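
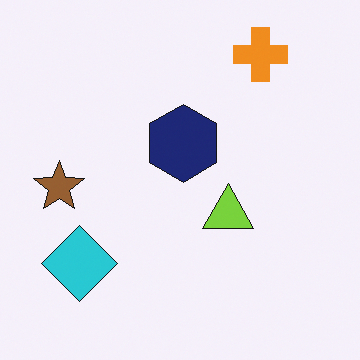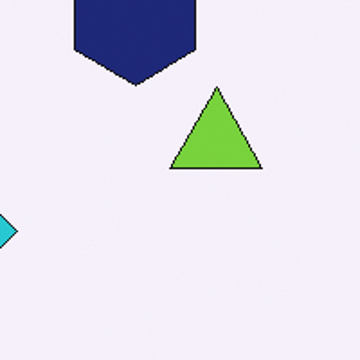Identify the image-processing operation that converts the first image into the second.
The transformation is: cropped to a noticeably smaller region and rescaled.

The visible shapes are larger and the field of view is narrower; shapes near the original edges may be partly or wholly outside the frame — a crop-and-rescale.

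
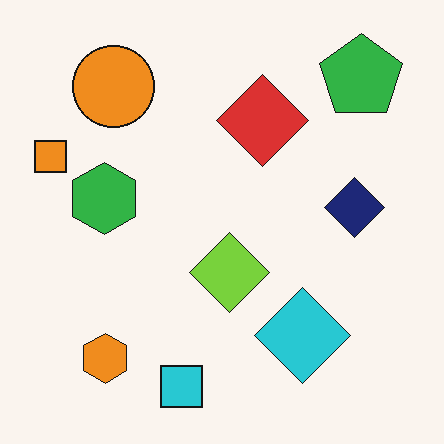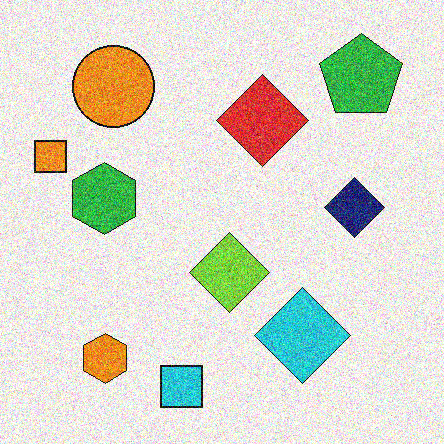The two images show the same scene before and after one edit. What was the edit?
The transformation is: degraded with strong gaussian noise.

Random speckle covers the whole image, including the flat background.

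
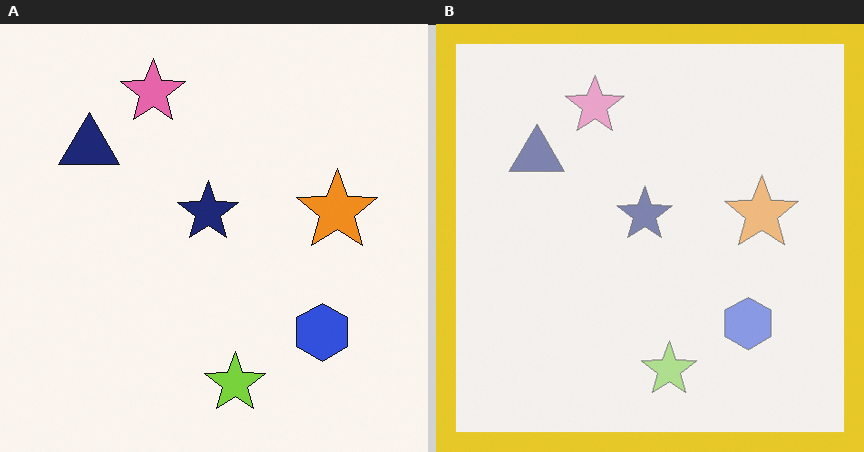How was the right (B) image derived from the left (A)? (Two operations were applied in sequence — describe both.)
The transformation is: washed out (contrast reduced), then framed with a yellow border.

Tones are pushed toward mid-grey across the whole image — a global contrast change. A solid yellow frame runs around the edge of the right (B) image, with the content slightly shrunk inside it.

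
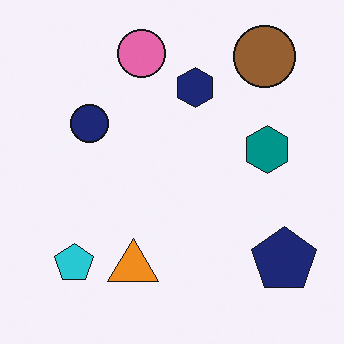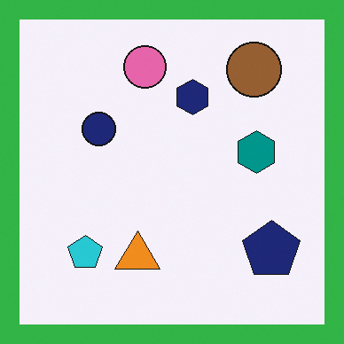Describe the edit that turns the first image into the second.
The second image is the first framed with a green border.

A solid green frame runs around the edge of the second image, with the content slightly shrunk inside it.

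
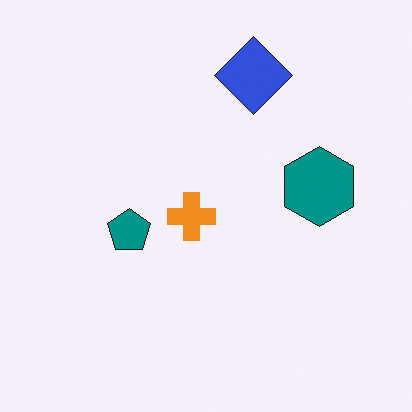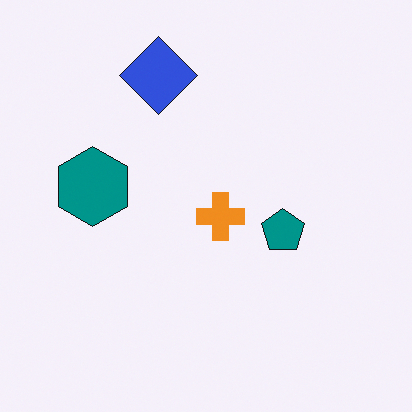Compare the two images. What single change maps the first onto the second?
It was flipped horizontally (left ↔ right).

The teal hexagon is in the right of the first image and the left of the second — shapes on opposite sides of the vertical midline have swapped in a mirror flip.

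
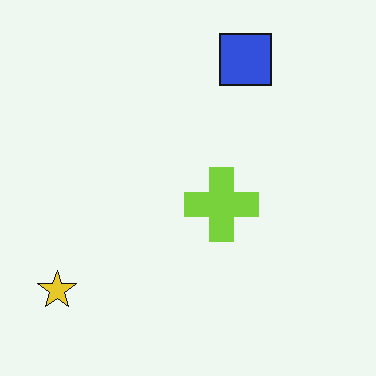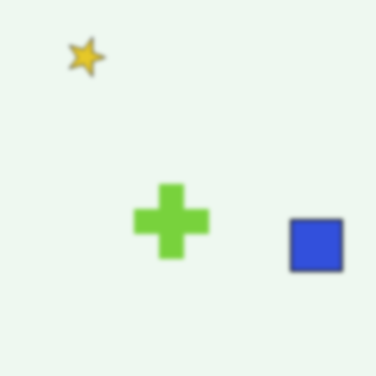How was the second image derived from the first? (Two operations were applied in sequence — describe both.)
The transformation is: rotated 90° clockwise, then given a subtle gaussian blur.

The yellow star sits in the bottom-left of the first image and the top-left of the second — consistent with a whole-image 90° clockwise rotation. Shape edges and outlines are uniformly softened across the whole image.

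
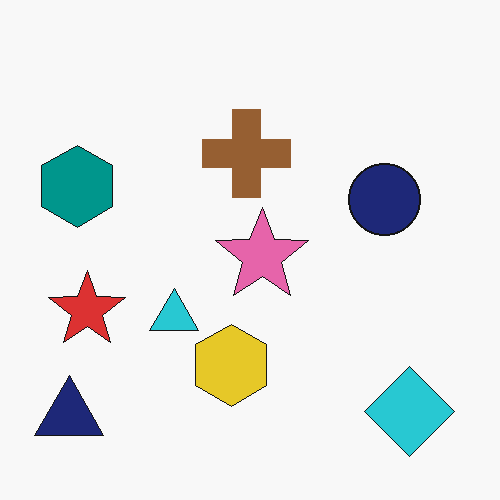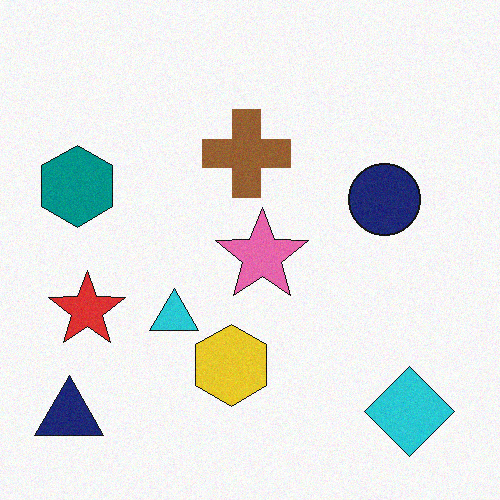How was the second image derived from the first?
It was degraded with subtle gaussian noise.

Random speckle covers the whole image, including the flat background.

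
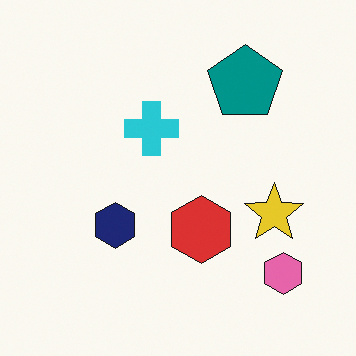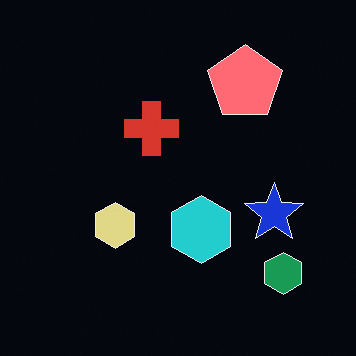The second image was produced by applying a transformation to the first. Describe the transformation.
It was color-inverted (negative).

The light background has become dark and every shape's color is its complement — a photographic negative.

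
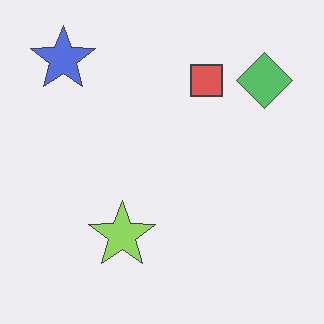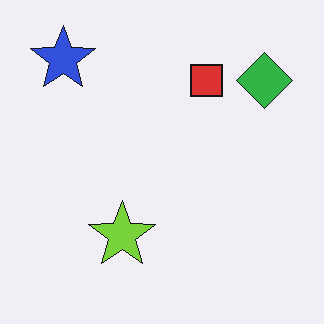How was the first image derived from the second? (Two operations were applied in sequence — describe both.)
The image was JPEG-compressed with visible artifacts, then given slightly reduced contrast.

Blocky 8×8 compression artifacts appear around shape edges and the flat background shows ringing — characteristic JPEG degradation. Tones are pushed toward mid-grey across the whole image — a global contrast change.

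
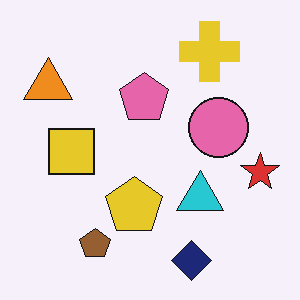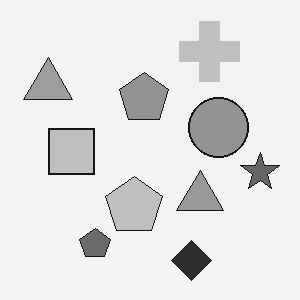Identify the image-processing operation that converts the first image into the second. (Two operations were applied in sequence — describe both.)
Converted to grayscale, then given moderate JPEG compression.

All color is removed — every shape is now a shade of grey. Blocky 8×8 compression artifacts appear around shape edges and the flat background shows ringing — characteristic JPEG degradation.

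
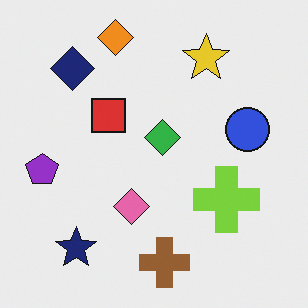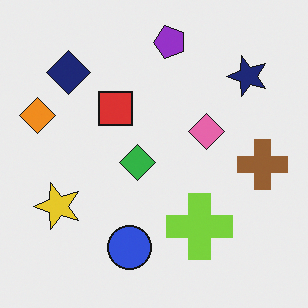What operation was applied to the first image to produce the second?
Transposed (reflected across the top-left ↔ bottom-right diagonal).

Shapes have swapped their row and column positions — what was in the top-right is now in the bottom-left — a diagonal reflection.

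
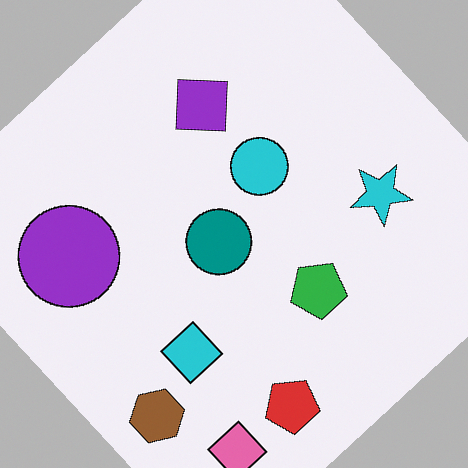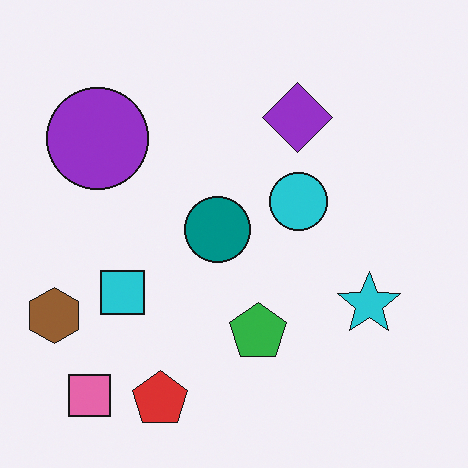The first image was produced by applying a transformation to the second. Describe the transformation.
The transformation is: rotated counter-clockwise by a large amount — several tens of degrees.

Every shape is tilted by the same angle and the image corners show triangular fill wedges — a whole-image rotation by a non-right angle.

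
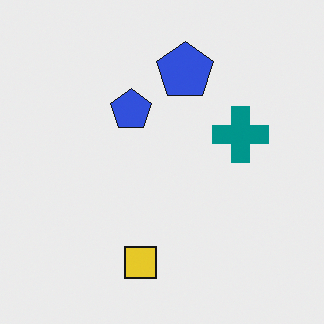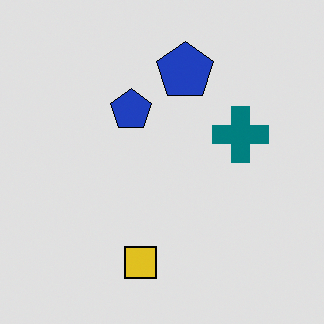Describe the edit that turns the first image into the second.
The image was moderately posterized.

Each flat color has snapped to a coarser quantized level — most visibly, the near-white background has dropped to a flat grey.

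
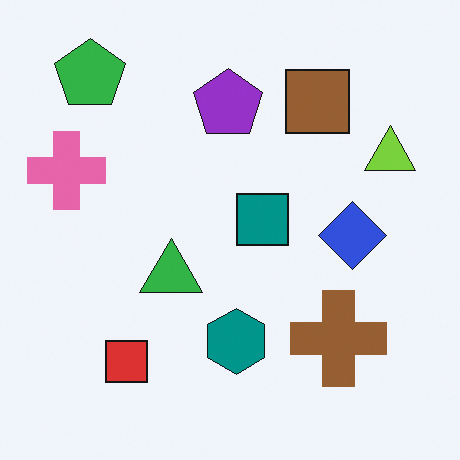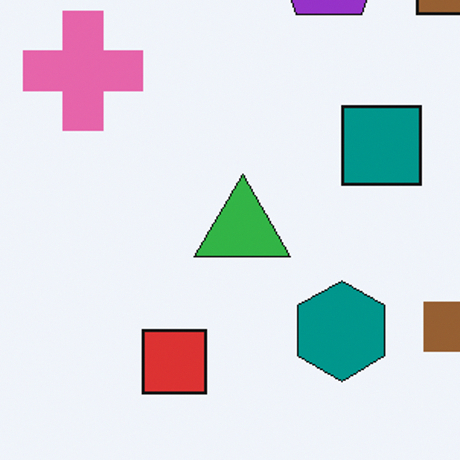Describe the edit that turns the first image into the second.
The transformation is: cropped to a modestly smaller region and rescaled.

The visible shapes are larger and the field of view is narrower; shapes near the original edges may be partly or wholly outside the frame — a crop-and-rescale.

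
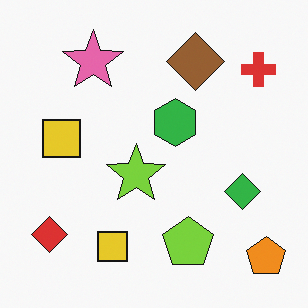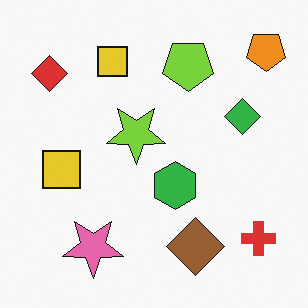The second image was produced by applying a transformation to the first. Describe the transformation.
Flipped vertically (top ↔ bottom).

The orange pentagon is in the bottom-right of the first image and the top-right of the second — shapes on opposite sides of the horizontal midline have swapped in a mirror flip.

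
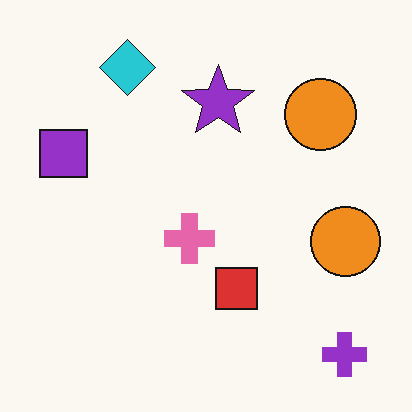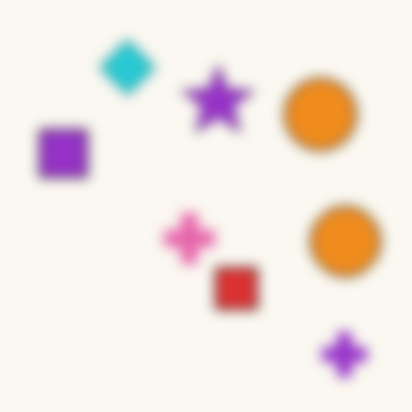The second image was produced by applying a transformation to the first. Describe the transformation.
The second image is the first heavily blurred.

Shape edges and outlines are uniformly softened across the whole image.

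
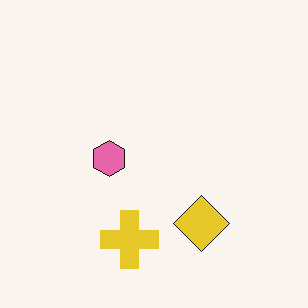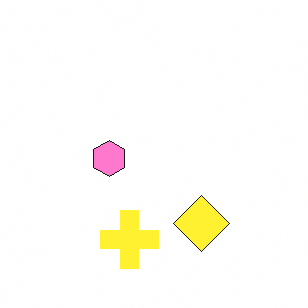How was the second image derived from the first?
This is the original image brightened a little.

Every pixel — background and shapes alike — is uniformly brightened.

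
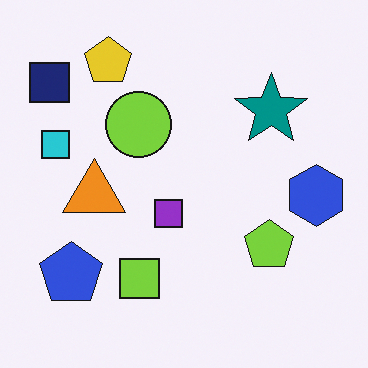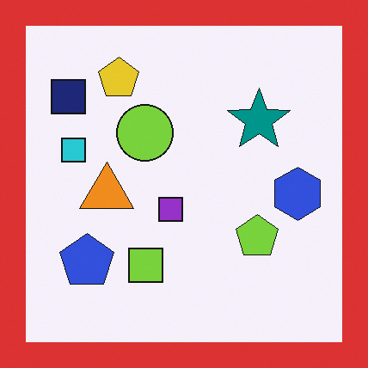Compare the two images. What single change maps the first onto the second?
It was framed with a red border.

A solid red frame runs around the edge of the second image, with the content slightly shrunk inside it.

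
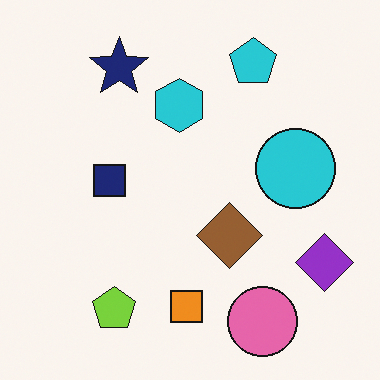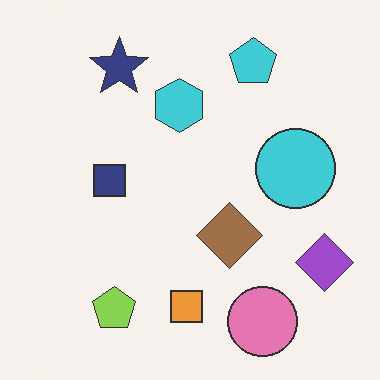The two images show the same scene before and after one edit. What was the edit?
The second image is the first given slightly reduced contrast.

Tones are pushed toward mid-grey across the whole image — a global contrast change.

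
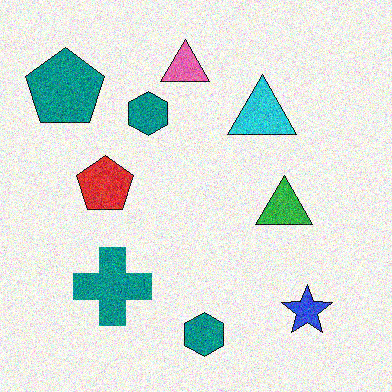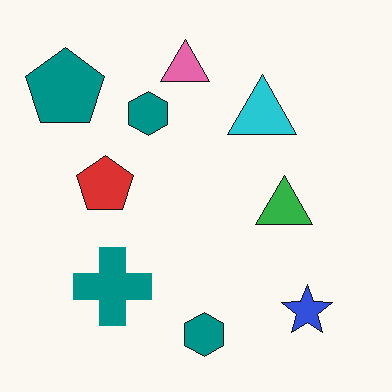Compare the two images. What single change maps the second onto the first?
Degraded with moderate additive noise.

Random speckle covers the whole image, including the flat background.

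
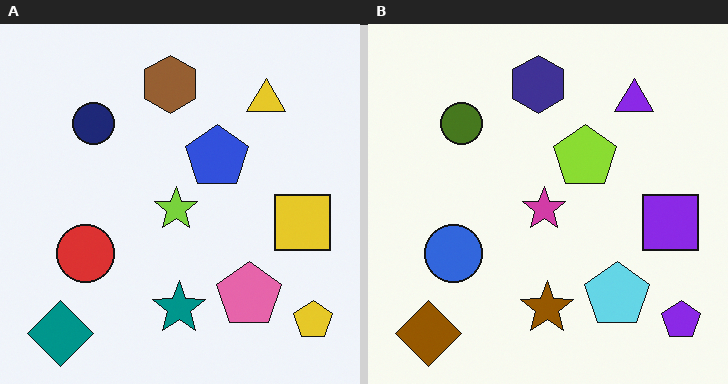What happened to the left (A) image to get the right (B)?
The right (B) image is the left (A) hue-shifted by a large amount.

Every shape's color has rotated by the same amount around the hue wheel — a uniform hue shift.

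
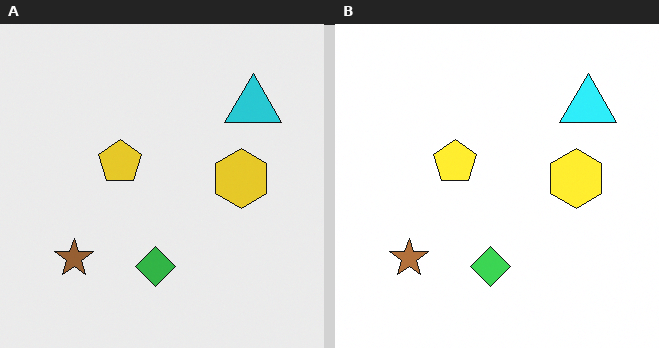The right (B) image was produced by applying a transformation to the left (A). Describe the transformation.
Brightened a little.

Every pixel — background and shapes alike — is uniformly brightened.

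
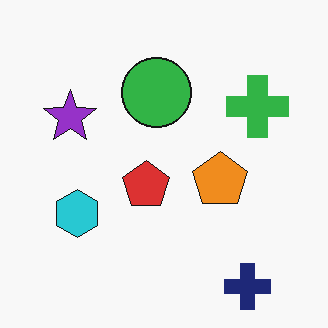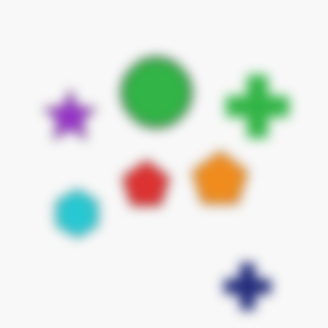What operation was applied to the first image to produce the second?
It was heavily blurred.

Shape edges and outlines are uniformly softened across the whole image.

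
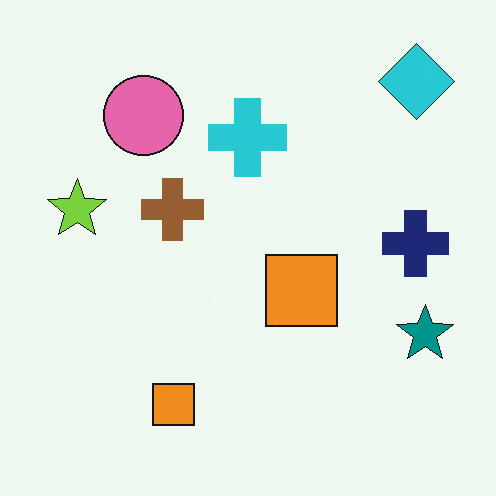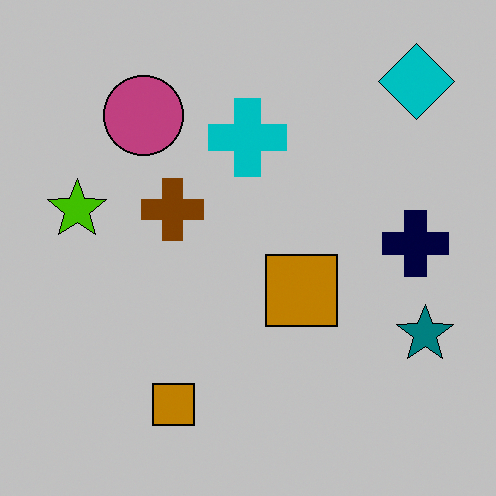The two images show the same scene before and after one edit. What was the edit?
The transformation is: aggressively posterized.

Each flat color has snapped to a coarser quantized level — most visibly, the near-white background has dropped to a flat grey.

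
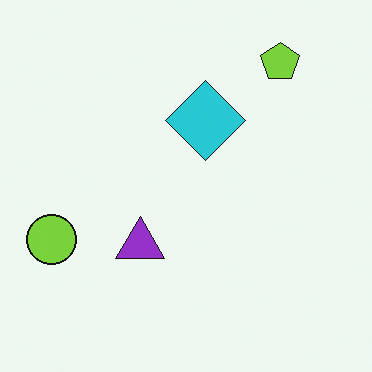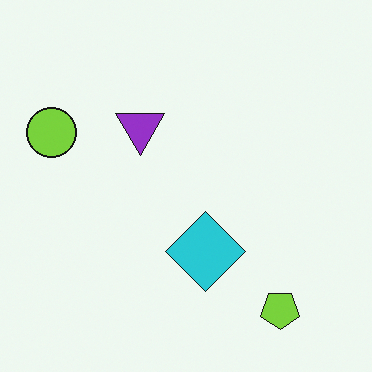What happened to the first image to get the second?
The transformation is: flipped vertically (top ↔ bottom).

The lime pentagon is in the top-right of the first image and the bottom-right of the second — shapes on opposite sides of the horizontal midline have swapped in a mirror flip.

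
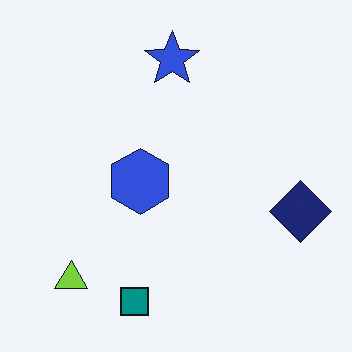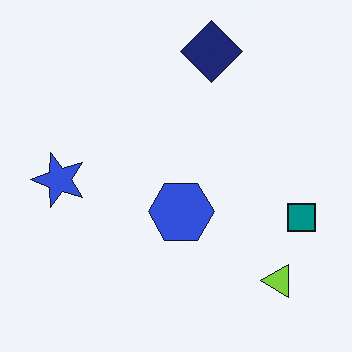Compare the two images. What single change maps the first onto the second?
Rotated 90° counter-clockwise.

The lime triangle sits in the bottom-left of the first image and the bottom-right of the second — consistent with a whole-image 90° counter-clockwise rotation.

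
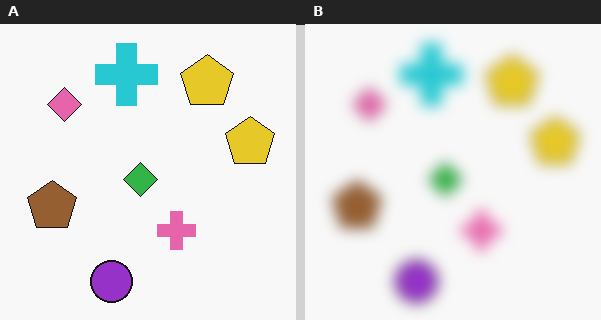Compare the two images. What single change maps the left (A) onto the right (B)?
The right (B) image is the left (A) heavily blurred.

Shape edges and outlines are uniformly softened across the whole image.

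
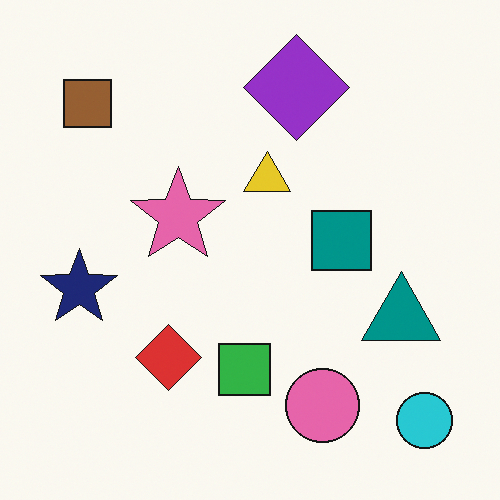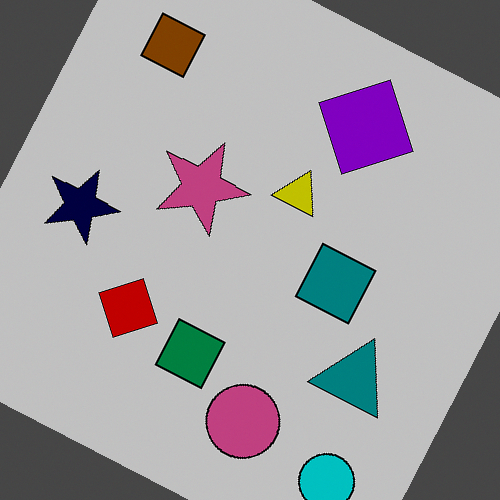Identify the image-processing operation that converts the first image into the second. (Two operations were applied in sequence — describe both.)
Aggressively posterized, then rotated clockwise by a clearly visible amount.

Each flat color has snapped to a coarser quantized level — most visibly, the near-white background has dropped to a flat grey. Every shape is tilted by the same angle and the image corners show triangular fill wedges — a whole-image rotation by a non-right angle.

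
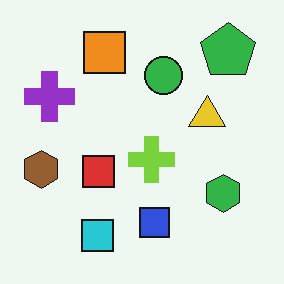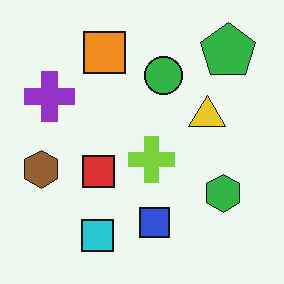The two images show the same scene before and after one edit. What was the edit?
The second image is the first JPEG-compressed with visible artifacts.

Blocky 8×8 compression artifacts appear around shape edges and the flat background shows ringing — characteristic JPEG degradation.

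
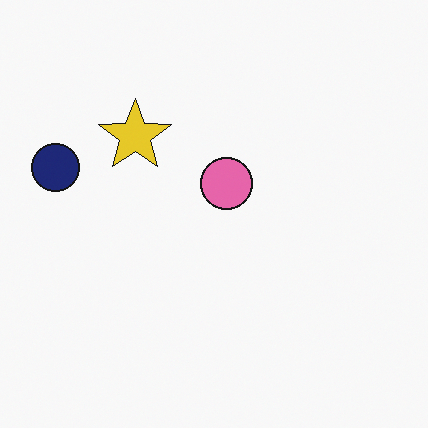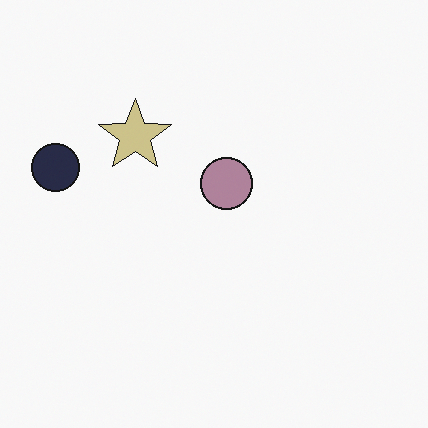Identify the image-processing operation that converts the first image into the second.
The transformation is: made much more muted (saturation change).

All colors are more muted and greyish — a global saturation change.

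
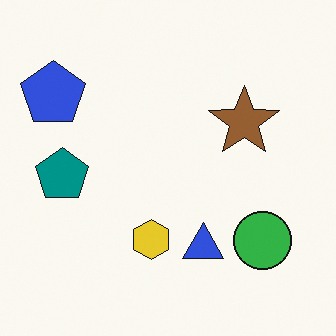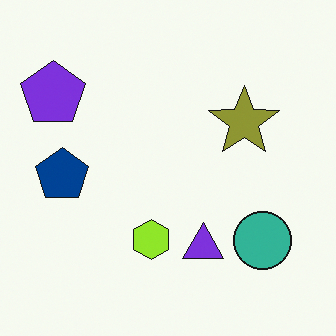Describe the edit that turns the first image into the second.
The transformation is: hue-shifted by a small amount.

Every shape's color has rotated by the same amount around the hue wheel — a uniform hue shift.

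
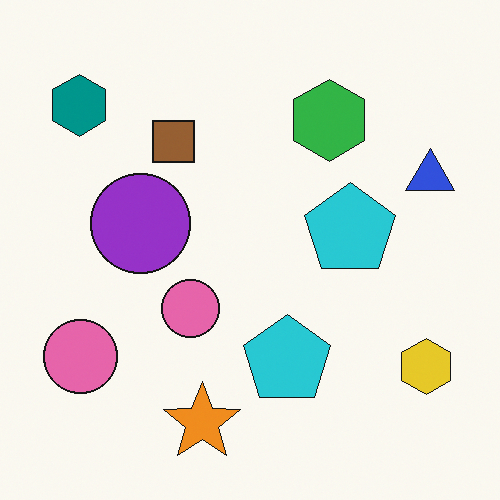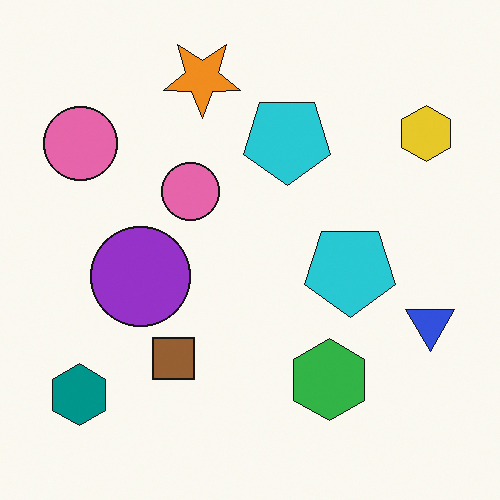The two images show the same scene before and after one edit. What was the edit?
The second image is the first flipped vertically (top ↔ bottom).

The orange star is in the bottom of the first image and the top of the second — shapes on opposite sides of the horizontal midline have swapped in a mirror flip.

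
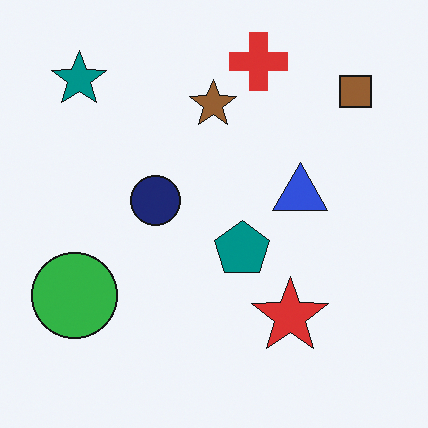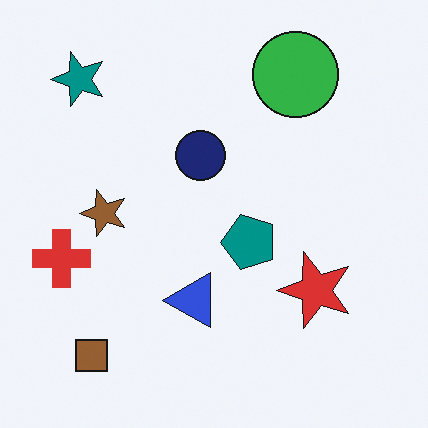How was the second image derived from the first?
It was transposed (reflected across the top-left ↔ bottom-right diagonal).

Shapes have swapped their row and column positions — what was in the top-right is now in the bottom-left — a diagonal reflection.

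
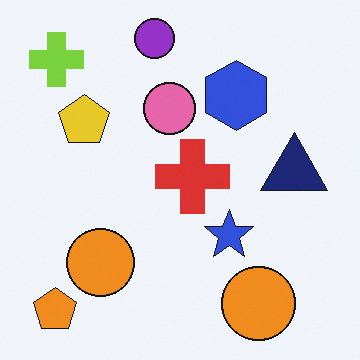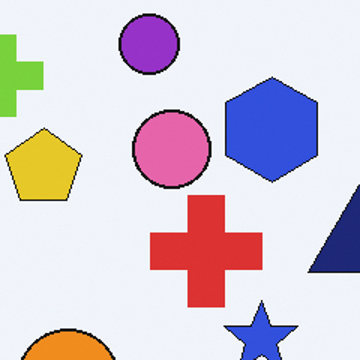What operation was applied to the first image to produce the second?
It was cropped to a modestly smaller region and rescaled.

The visible shapes are larger and the field of view is narrower; shapes near the original edges may be partly or wholly outside the frame — a crop-and-rescale.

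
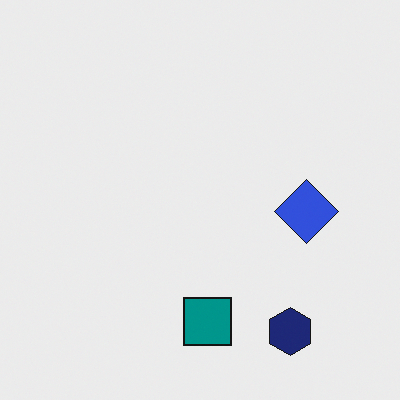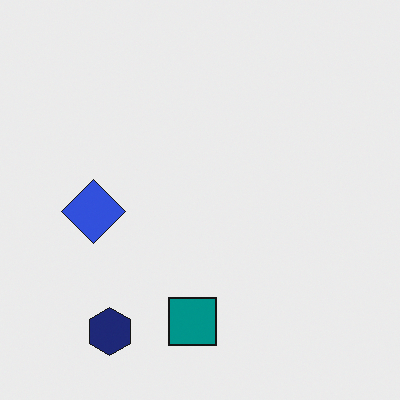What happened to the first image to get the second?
It was flipped horizontally (left ↔ right).

The blue diamond is in the right of the first image and the left of the second — shapes on opposite sides of the vertical midline have swapped in a mirror flip.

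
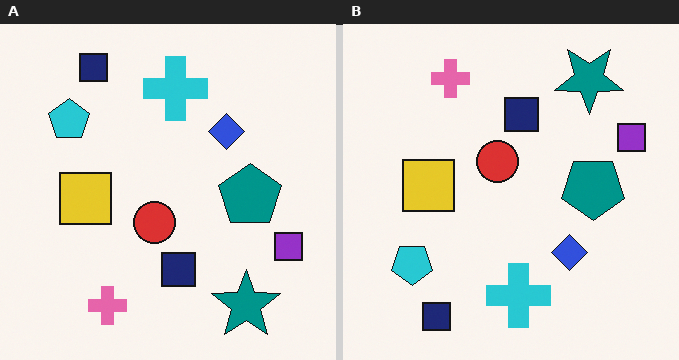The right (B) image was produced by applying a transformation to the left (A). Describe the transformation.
Flipped vertically (top ↔ bottom).

The pink cross is in the bottom-left of the left (A) image and the top-left of the right (B) — shapes on opposite sides of the horizontal midline have swapped in a mirror flip.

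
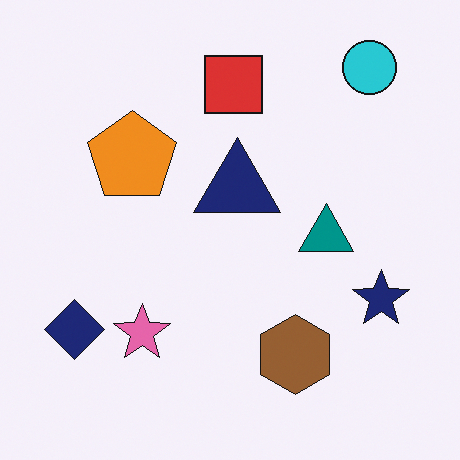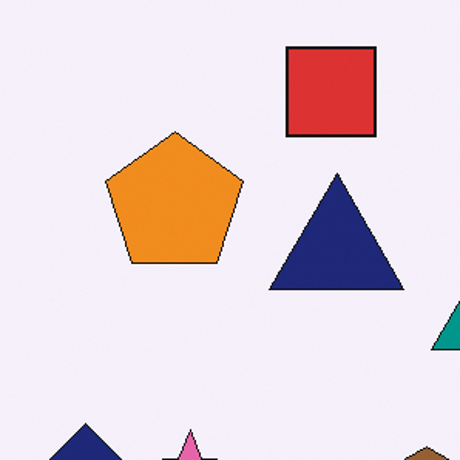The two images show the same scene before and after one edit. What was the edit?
The image was cropped slightly and scaled back up.

The visible shapes are larger and the field of view is narrower; shapes near the original edges may be partly or wholly outside the frame — a crop-and-rescale.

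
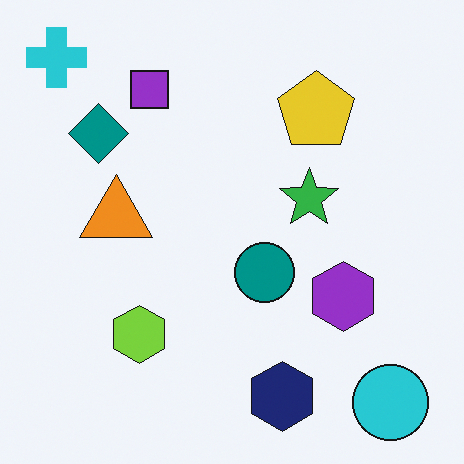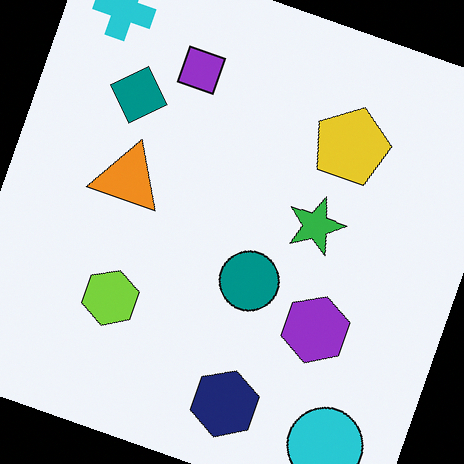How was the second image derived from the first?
This is the original image rotated clockwise by a moderate amount.

Every shape is tilted by the same angle and the image corners show triangular fill wedges — a whole-image rotation by a non-right angle.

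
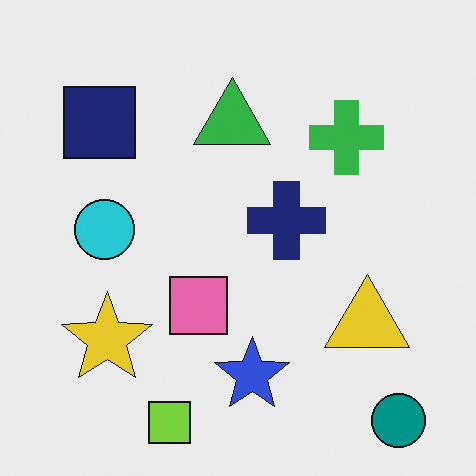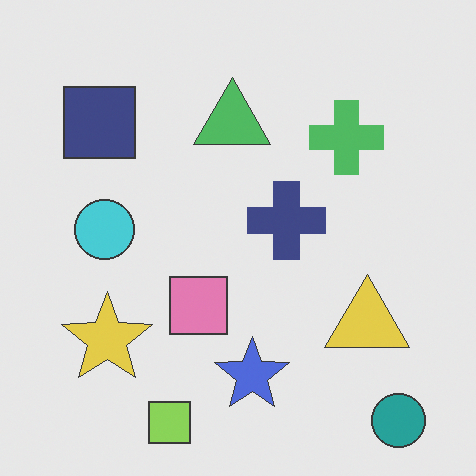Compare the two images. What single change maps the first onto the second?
The transformation is: given slightly reduced contrast.

Tones are pushed toward mid-grey across the whole image — a global contrast change.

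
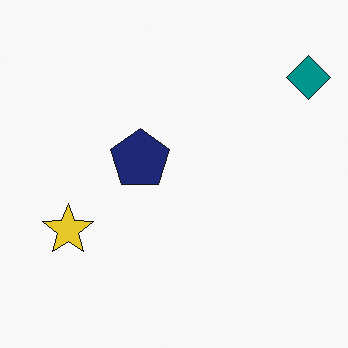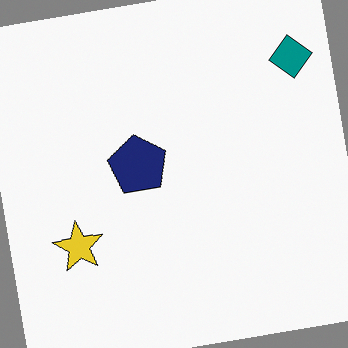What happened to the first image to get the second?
The image was rotated counter-clockwise by a few degrees.

Every shape is tilted by the same angle and the image corners show triangular fill wedges — a whole-image rotation by a non-right angle.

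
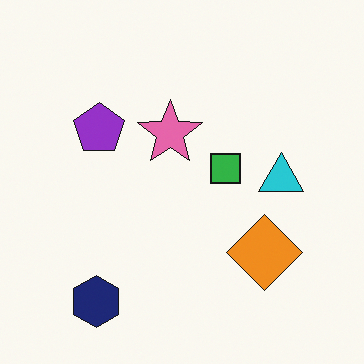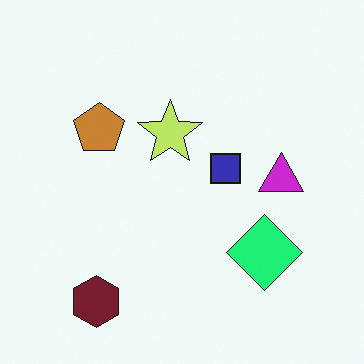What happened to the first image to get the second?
The image was hue-shifted noticeably.

Every shape's color has rotated by the same amount around the hue wheel — a uniform hue shift.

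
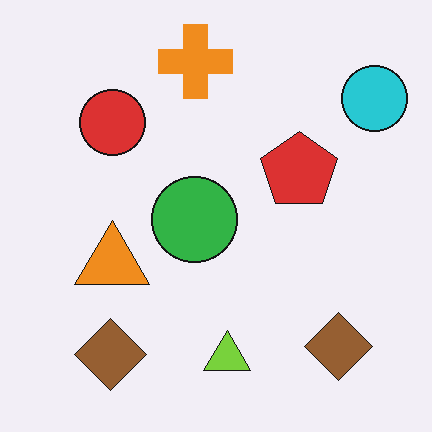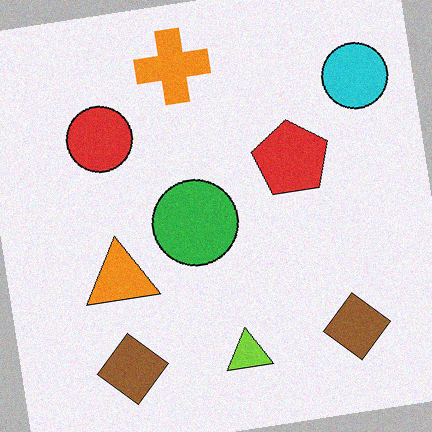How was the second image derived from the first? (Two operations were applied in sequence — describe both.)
Rotated counter-clockwise by a slight angle, then degraded with light additive noise.

Every shape is tilted by the same angle and the image corners show triangular fill wedges — a whole-image rotation by a non-right angle. Random speckle covers the whole image, including the flat background.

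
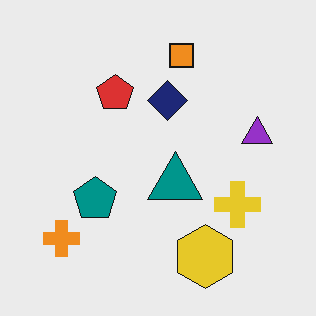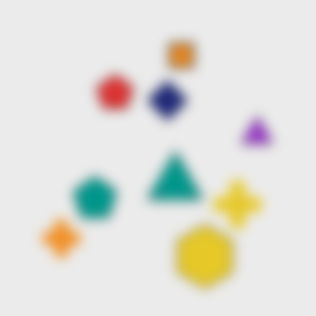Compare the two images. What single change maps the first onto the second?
Heavily blurred.

Shape edges and outlines are uniformly softened across the whole image.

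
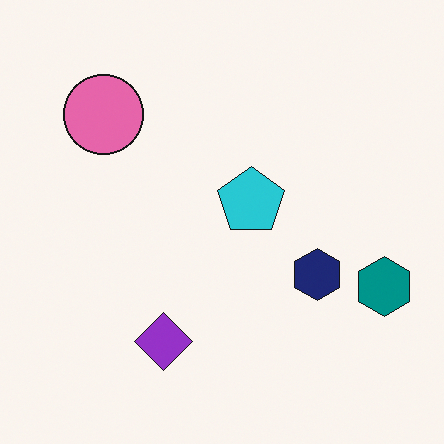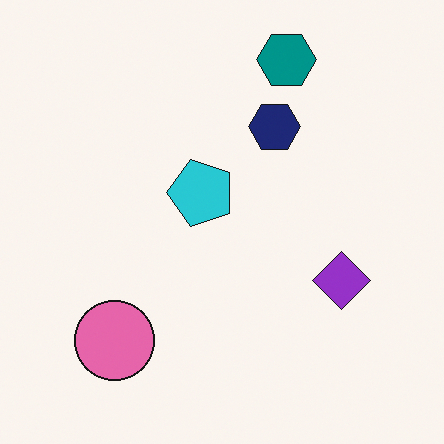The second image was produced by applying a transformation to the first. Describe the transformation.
It was rotated 90° counter-clockwise.

The teal hexagon sits in the right of the first image and the top of the second — consistent with a whole-image 90° counter-clockwise rotation.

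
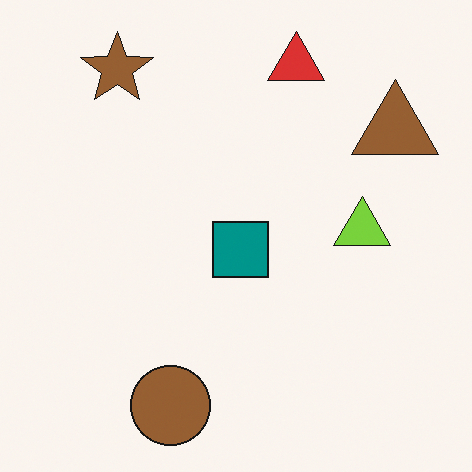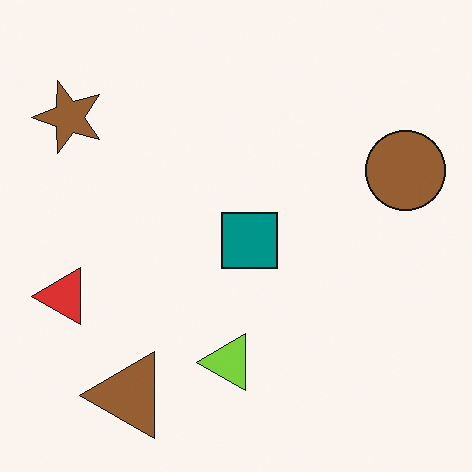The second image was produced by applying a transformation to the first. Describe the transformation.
The second image is the first transposed (reflected across the top-left ↔ bottom-right diagonal).

Shapes have swapped their row and column positions — what was in the top-right is now in the bottom-left — a diagonal reflection.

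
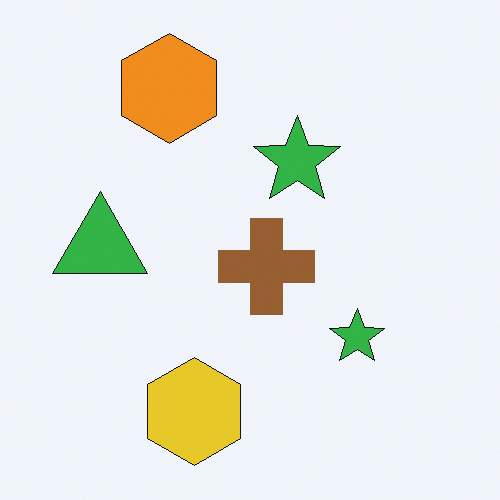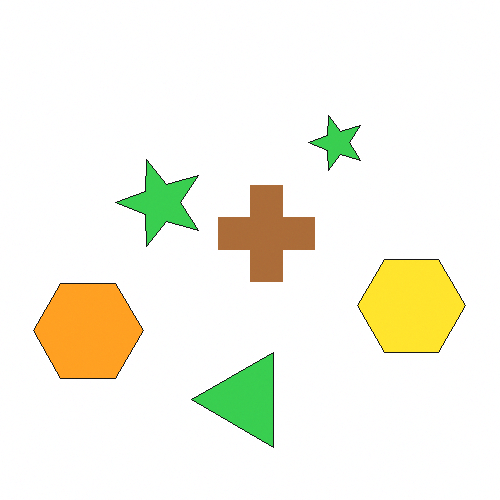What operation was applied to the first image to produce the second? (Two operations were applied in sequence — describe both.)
This is the original image rotated 90° counter-clockwise, then brightened a little.

The orange hexagon sits in the top of the first image and the left of the second — consistent with a whole-image 90° counter-clockwise rotation. Every pixel — background and shapes alike — is uniformly brightened.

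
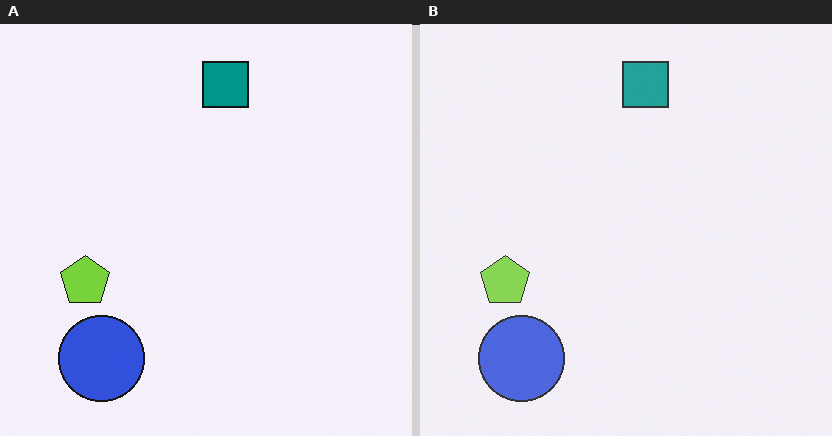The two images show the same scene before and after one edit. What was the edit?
This is the original image given slightly reduced contrast.

Tones are pushed toward mid-grey across the whole image — a global contrast change.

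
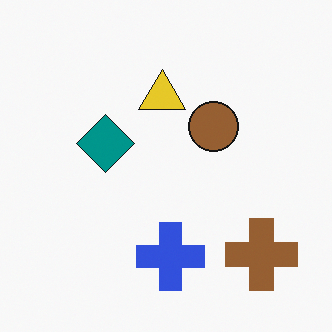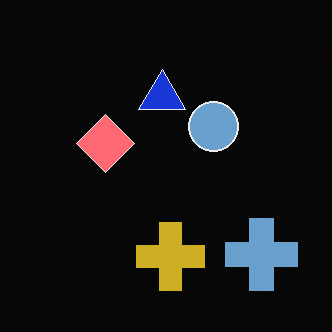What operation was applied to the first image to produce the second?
This is the original image color-inverted (negative).

The light background has become dark and every shape's color is its complement — a photographic negative.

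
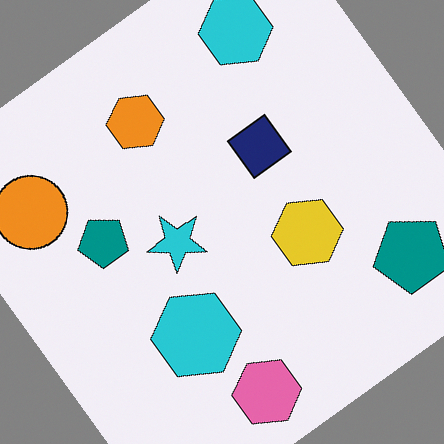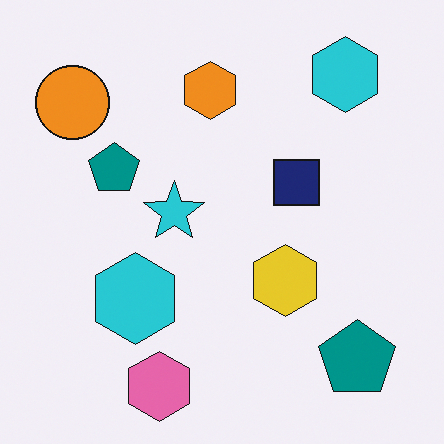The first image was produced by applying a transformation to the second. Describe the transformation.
The first image is the second rotated counter-clockwise by a large amount — several tens of degrees.

Every shape is tilted by the same angle and the image corners show triangular fill wedges — a whole-image rotation by a non-right angle.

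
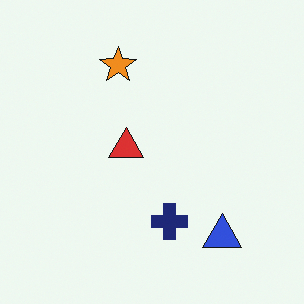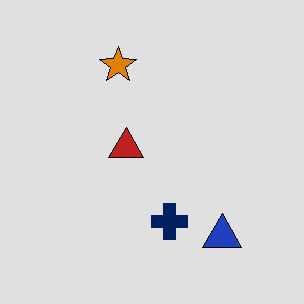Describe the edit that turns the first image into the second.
The transformation is: moderately posterized.

Each flat color has snapped to a coarser quantized level — most visibly, the near-white background has dropped to a flat grey.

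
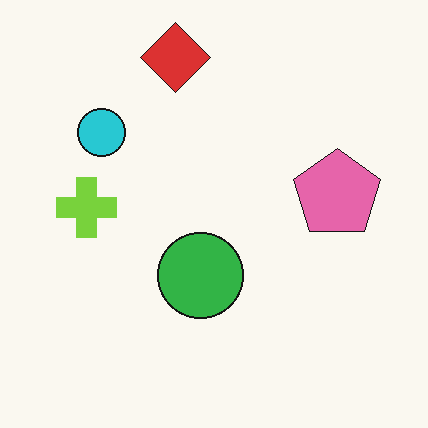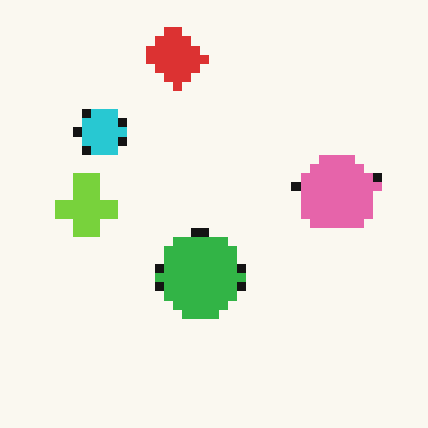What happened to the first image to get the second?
Coarsely pixelated.

Shapes are reduced to large square blocks; fine edges and outlines are lost — a downscale-then-upscale (mosaic) effect.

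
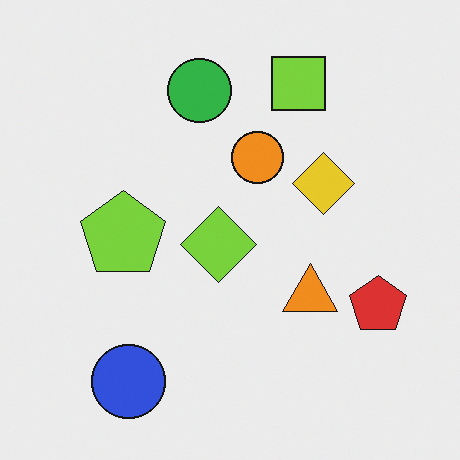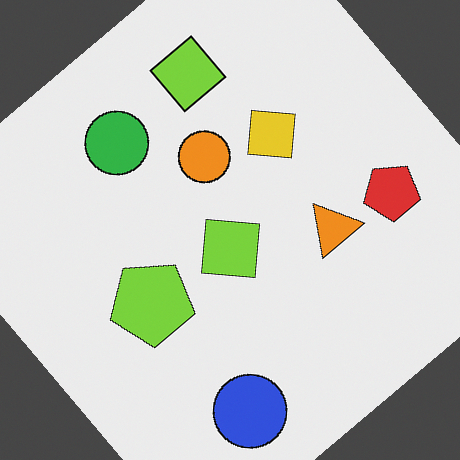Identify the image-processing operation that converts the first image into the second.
This is the original image rotated counter-clockwise by a large amount — several tens of degrees.

Every shape is tilted by the same angle and the image corners show triangular fill wedges — a whole-image rotation by a non-right angle.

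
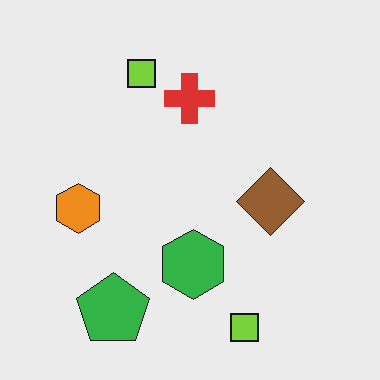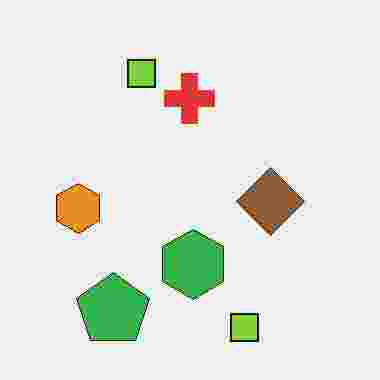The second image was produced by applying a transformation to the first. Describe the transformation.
Degraded with heavy JPEG compression.

Blocky 8×8 compression artifacts appear around shape edges and the flat background shows ringing — characteristic JPEG degradation.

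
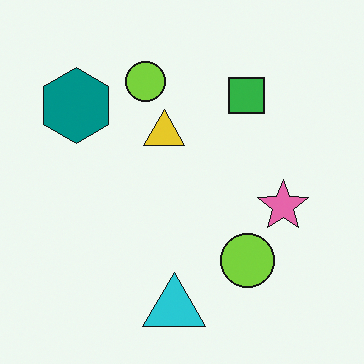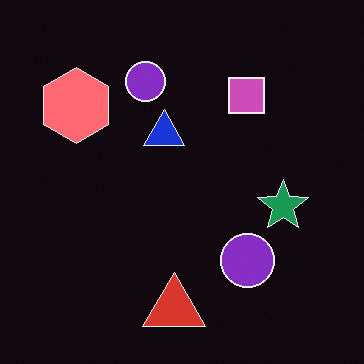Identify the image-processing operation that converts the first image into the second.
This is the original image color-inverted (negative).

The light background has become dark and every shape's color is its complement — a photographic negative.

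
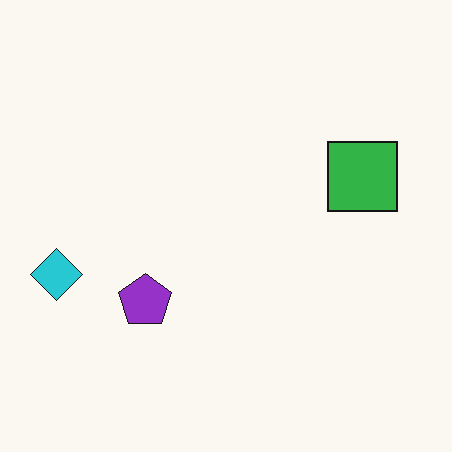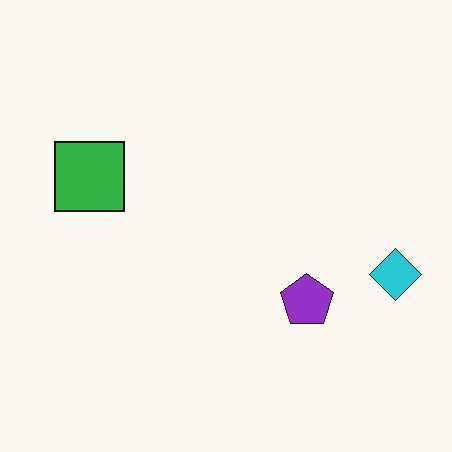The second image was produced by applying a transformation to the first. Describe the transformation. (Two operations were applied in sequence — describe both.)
The transformation is: flipped horizontally (left ↔ right), then JPEG-compressed with visible artifacts.

The cyan diamond is in the left of the first image and the right of the second — shapes on opposite sides of the vertical midline have swapped in a mirror flip. Blocky 8×8 compression artifacts appear around shape edges and the flat background shows ringing — characteristic JPEG degradation.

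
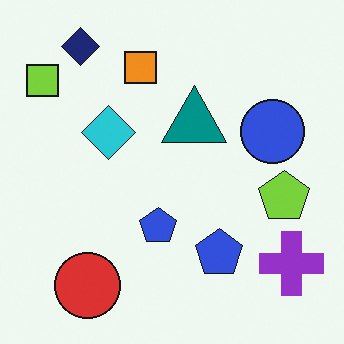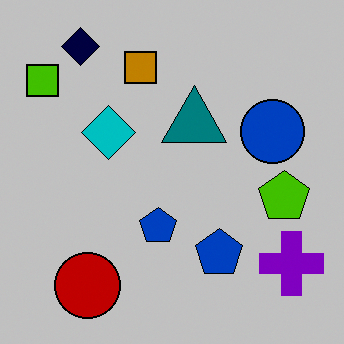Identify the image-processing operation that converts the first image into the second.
The transformation is: heavily posterized to just a handful of flat colors.

Each flat color has snapped to a coarser quantized level — most visibly, the near-white background has dropped to a flat grey.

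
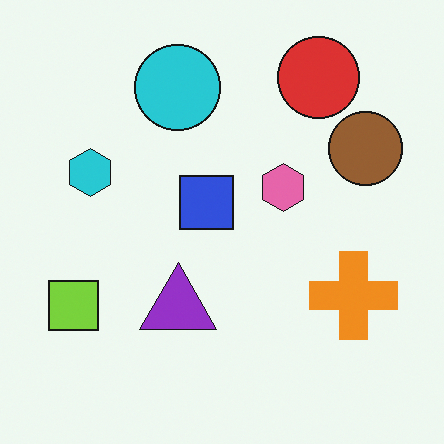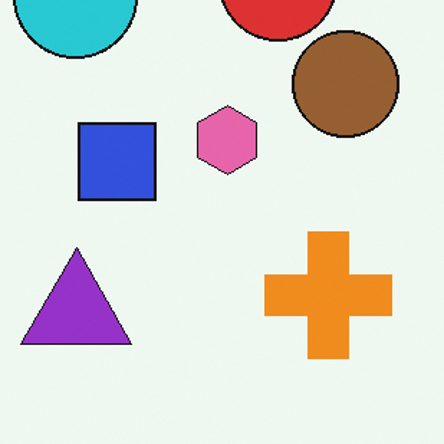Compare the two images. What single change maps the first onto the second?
This is the original image cropped slightly and scaled back up.

The visible shapes are larger and the field of view is narrower; shapes near the original edges may be partly or wholly outside the frame — a crop-and-rescale.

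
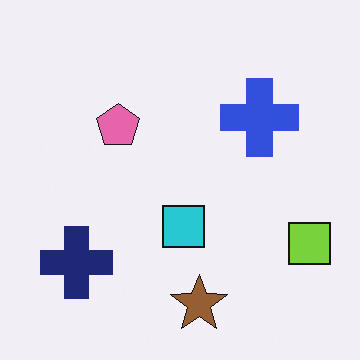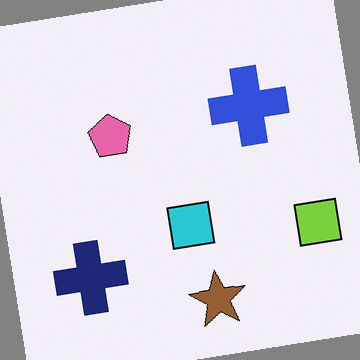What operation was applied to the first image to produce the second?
This is the original image rotated counter-clockwise by a few degrees.

Every shape is tilted by the same angle and the image corners show triangular fill wedges — a whole-image rotation by a non-right angle.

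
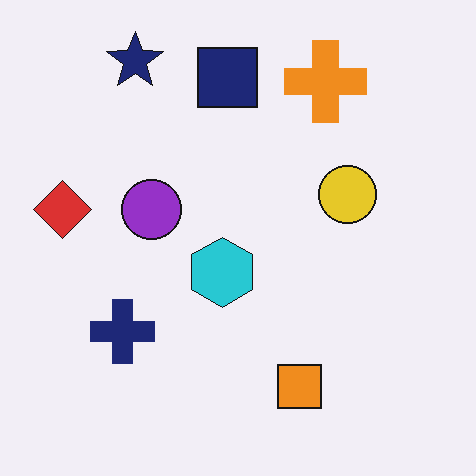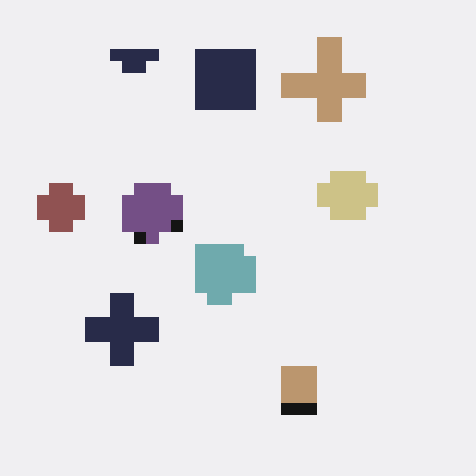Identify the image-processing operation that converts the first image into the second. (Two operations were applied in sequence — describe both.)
Coarsely pixelated, then made much more muted (saturation change).

Shapes are reduced to large square blocks; fine edges and outlines are lost — a downscale-then-upscale (mosaic) effect. All colors are more muted and greyish — a global saturation change.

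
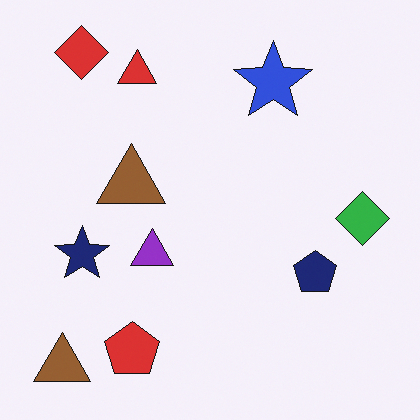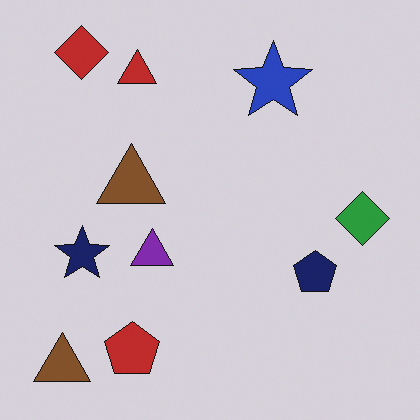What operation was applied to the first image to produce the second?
The image was slightly darkened.

Every pixel — background and shapes alike — is uniformly darkened.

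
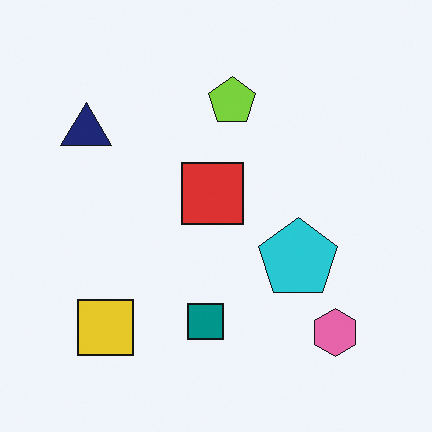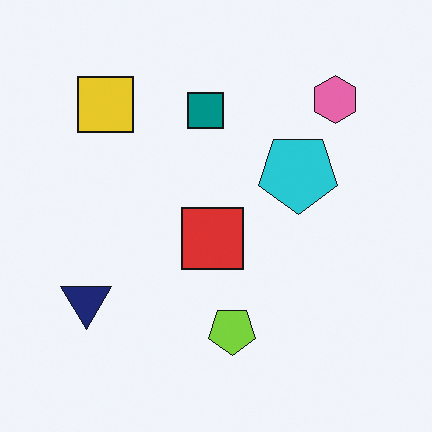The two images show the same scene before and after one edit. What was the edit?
The transformation is: flipped vertically (top ↔ bottom).

The pink hexagon is in the bottom-right of the first image and the top-right of the second — shapes on opposite sides of the horizontal midline have swapped in a mirror flip.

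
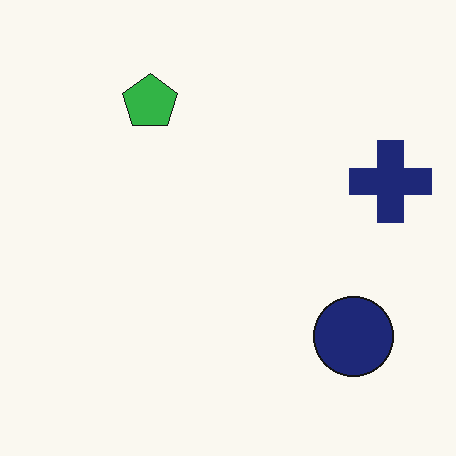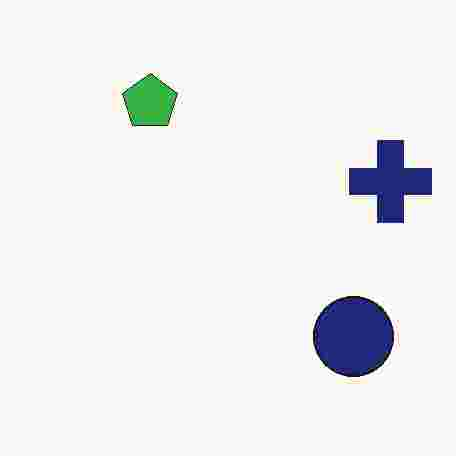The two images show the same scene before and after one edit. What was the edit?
The image was heavily JPEG-compressed with obvious blocking artifacts.

Blocky 8×8 compression artifacts appear around shape edges and the flat background shows ringing — characteristic JPEG degradation.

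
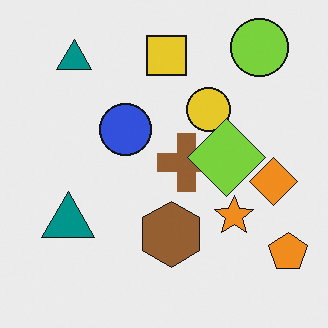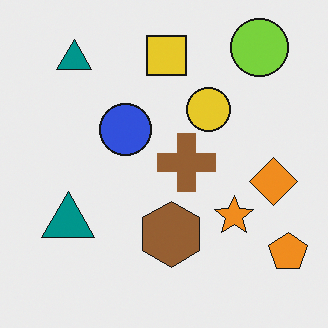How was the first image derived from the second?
The image was overlaid with an additional lime diamond.

A lime diamond appears in the first image that is absent from the second.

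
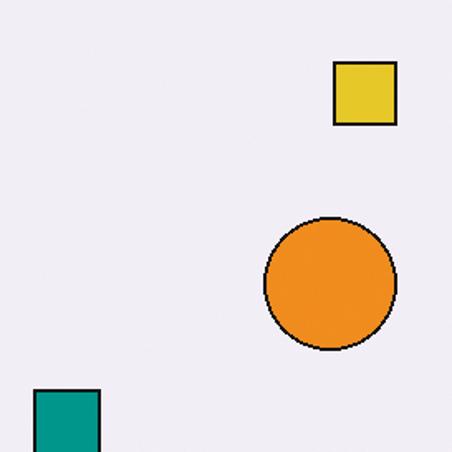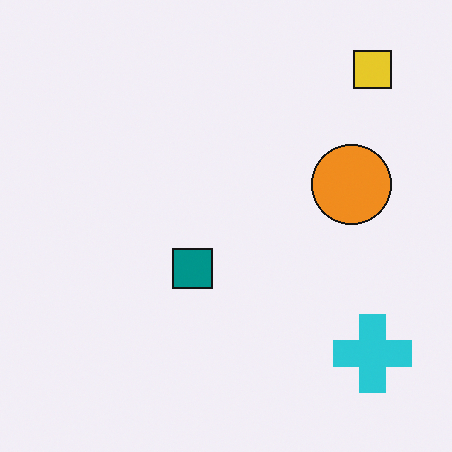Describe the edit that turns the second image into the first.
It was cropped tightly and scaled back up.

The visible shapes are larger and the field of view is narrower; shapes near the original edges may be partly or wholly outside the frame — a crop-and-rescale.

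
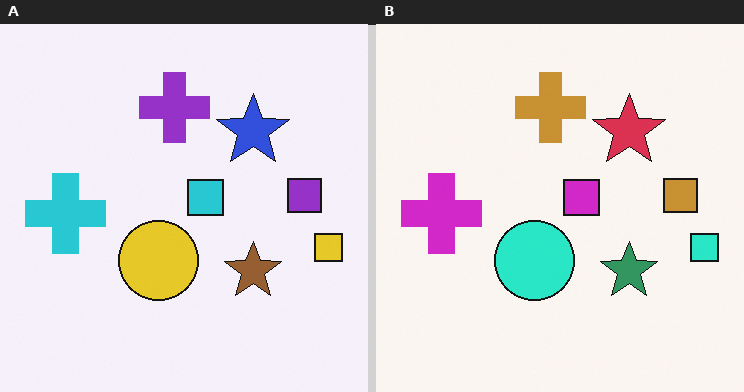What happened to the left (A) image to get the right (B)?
The image was hue-shifted through roughly a third of the color wheel.

Every shape's color has rotated by the same amount around the hue wheel — a uniform hue shift.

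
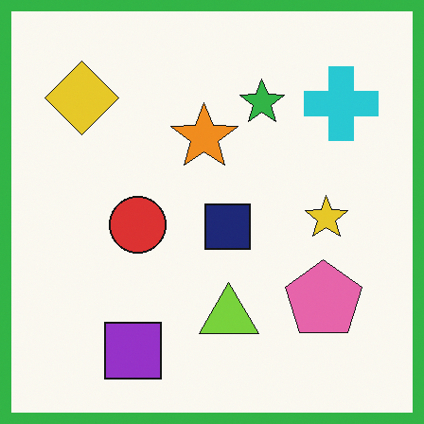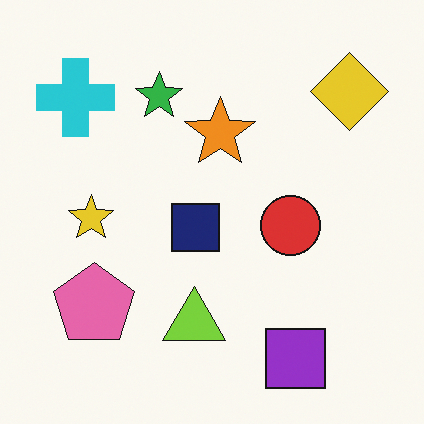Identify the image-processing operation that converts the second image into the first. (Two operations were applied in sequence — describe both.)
The first image is the second flipped horizontally (left ↔ right), then framed with a green border.

The yellow diamond is in the top-right of the second image and the top-left of the first — shapes on opposite sides of the vertical midline have swapped in a mirror flip. A solid green frame runs around the edge of the first image, with the content slightly shrunk inside it.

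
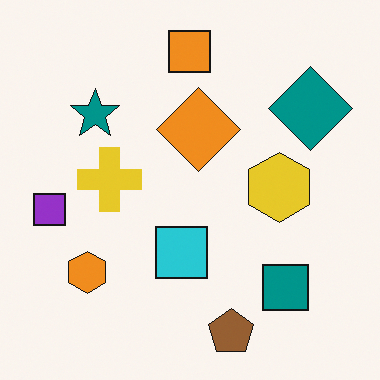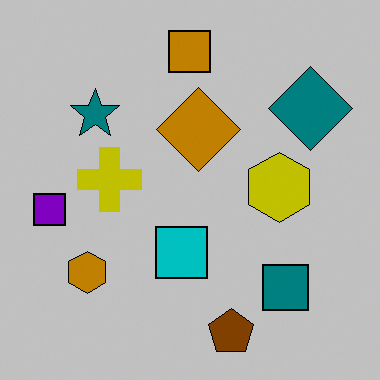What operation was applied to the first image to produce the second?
Heavily posterized to just a handful of flat colors.

Each flat color has snapped to a coarser quantized level — most visibly, the near-white background has dropped to a flat grey.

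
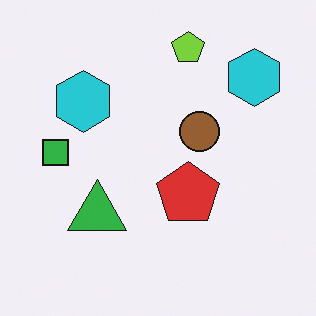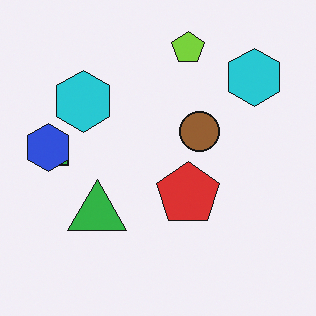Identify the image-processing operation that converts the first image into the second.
The second image is the first overlaid with an additional blue hexagon.

A blue hexagon appears in the second image that is absent from the first.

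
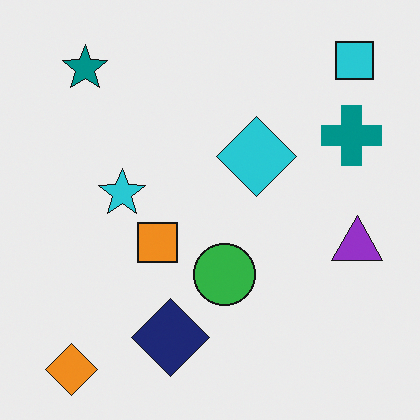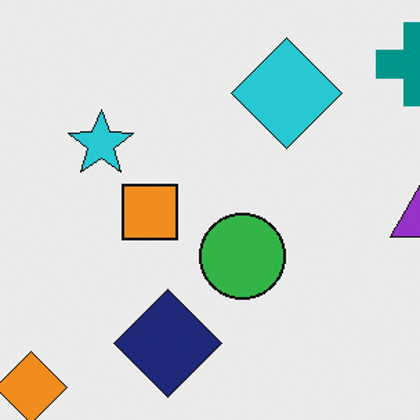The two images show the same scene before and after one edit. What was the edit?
The transformation is: cropped slightly and scaled back up.

The visible shapes are larger and the field of view is narrower; shapes near the original edges may be partly or wholly outside the frame — a crop-and-rescale.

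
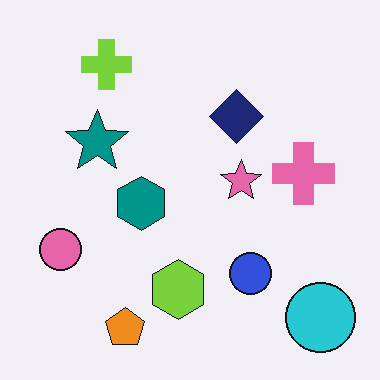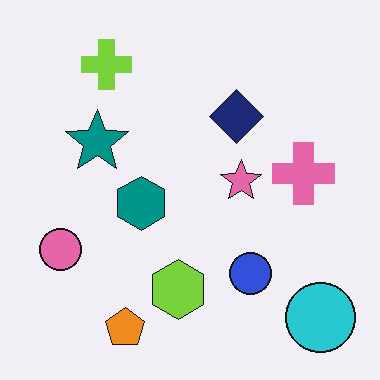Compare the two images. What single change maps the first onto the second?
The transformation is: given moderate JPEG compression.

Blocky 8×8 compression artifacts appear around shape edges and the flat background shows ringing — characteristic JPEG degradation.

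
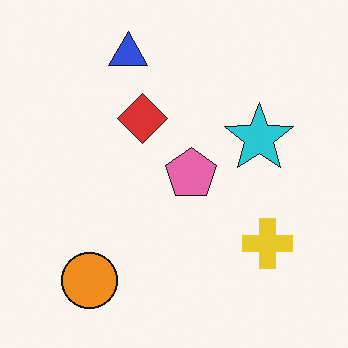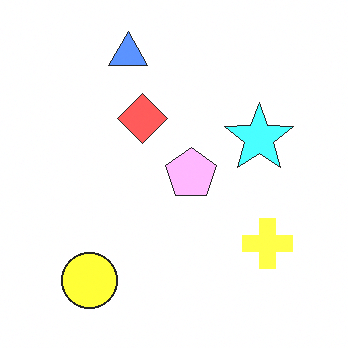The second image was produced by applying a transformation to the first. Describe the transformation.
Noticeably brightened.

Every pixel — background and shapes alike — is uniformly brightened.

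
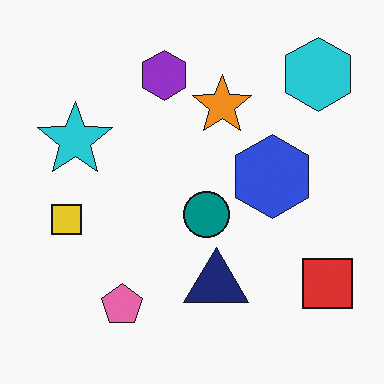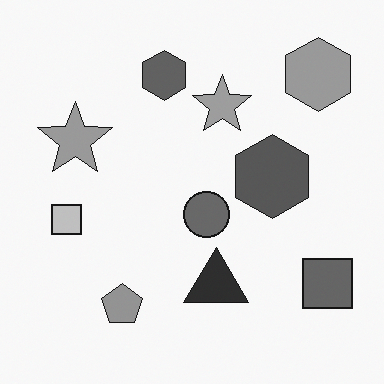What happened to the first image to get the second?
This is the original image converted to grayscale.

All color is removed — every shape is now a shade of grey.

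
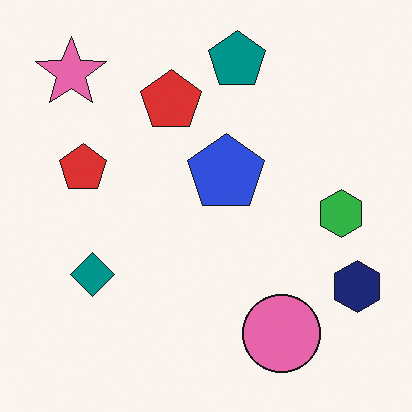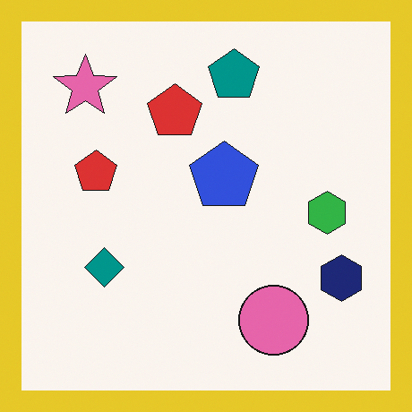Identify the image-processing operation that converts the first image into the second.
Framed with a yellow border.

A solid yellow frame runs around the edge of the second image, with the content slightly shrunk inside it.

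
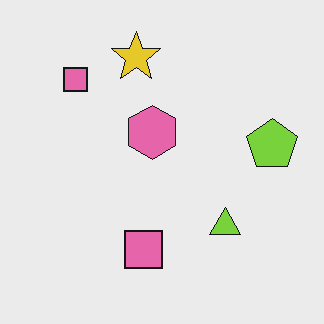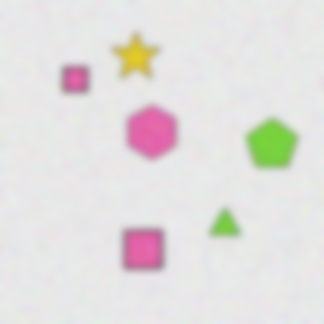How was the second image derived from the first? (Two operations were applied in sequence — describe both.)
This is the original image degraded with moderate additive noise, then noticeably gaussian-blurred.

Random speckle covers the whole image, including the flat background. Shape edges and outlines are uniformly softened across the whole image.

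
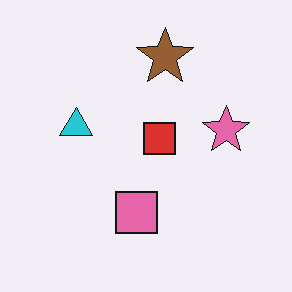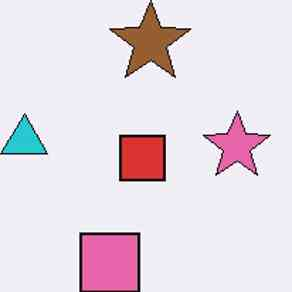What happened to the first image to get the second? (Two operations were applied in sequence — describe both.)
It was cropped to a modestly smaller region and rescaled, then given moderate JPEG compression.

The visible shapes are larger and the field of view is narrower; shapes near the original edges may be partly or wholly outside the frame — a crop-and-rescale. Blocky 8×8 compression artifacts appear around shape edges and the flat background shows ringing — characteristic JPEG degradation.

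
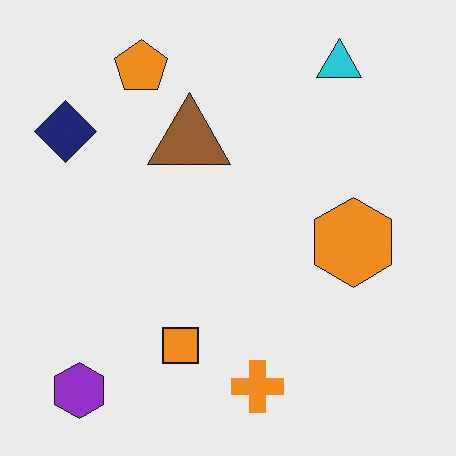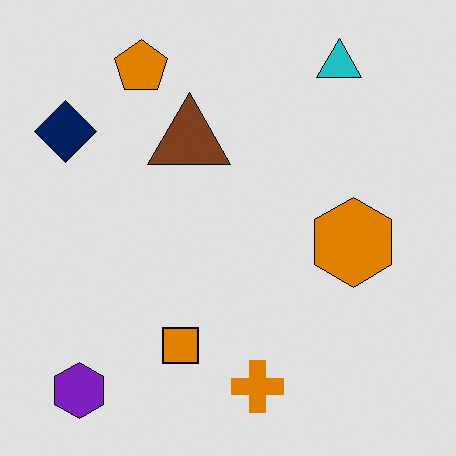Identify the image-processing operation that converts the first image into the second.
This is the original image posterized to a reduced palette.

Each flat color has snapped to a coarser quantized level — most visibly, the near-white background has dropped to a flat grey.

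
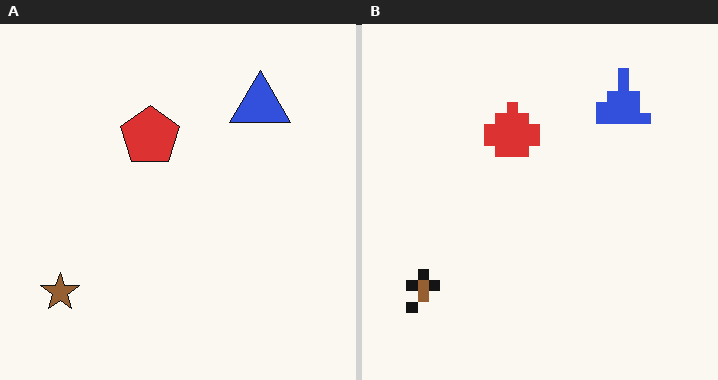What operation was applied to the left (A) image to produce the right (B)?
The image was heavily pixelated into large blocks.

Shapes are reduced to large square blocks; fine edges and outlines are lost — a downscale-then-upscale (mosaic) effect.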